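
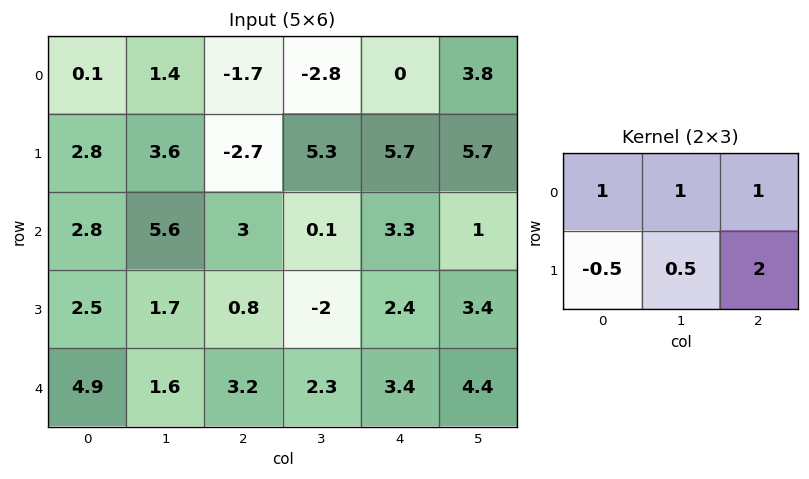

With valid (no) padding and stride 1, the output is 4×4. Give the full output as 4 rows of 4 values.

-5.2 4.35 10.9 12.6
11.1 5.1 13.45 20.3
12.6 4.25 9.8 13.4
9.75 5.9 7.55 13.15

Output[0,0]: The receptive field on the input at this output position is [0.1 1.4 -1.7 / 2.8 3.6 -2.7]. Elementwise product with the kernel and sum: 0.1·1 + 1.4·1 + -1.7·1 + 2.8·-0.5 + 3.6·0.5 + -2.7·2.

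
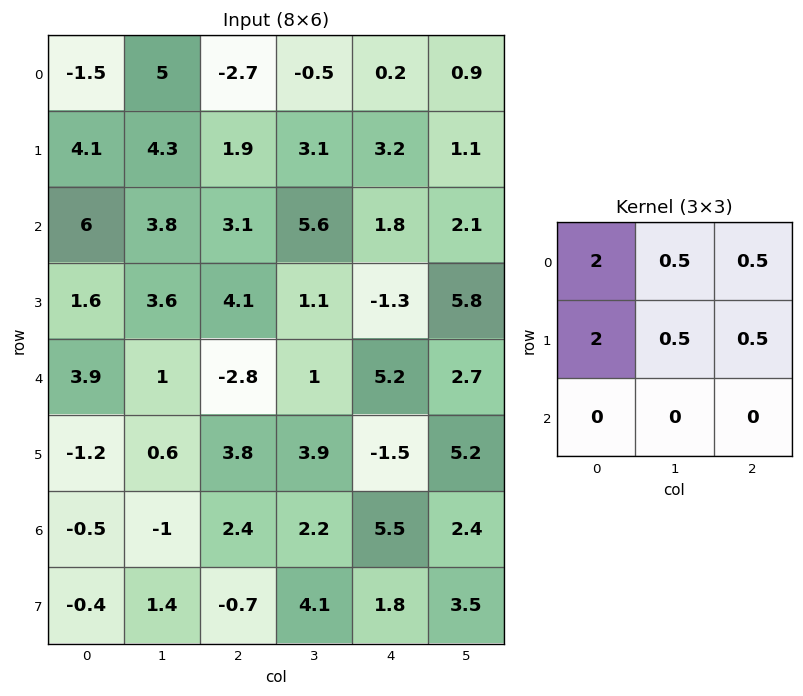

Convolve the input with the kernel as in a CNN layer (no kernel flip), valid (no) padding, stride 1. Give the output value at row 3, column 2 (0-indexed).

The receptive field on the input at this output position is [4.1 1.1 -1.3 / -2.8 1 5.2 / 3.8 3.9 -1.5]. Elementwise product with the kernel and sum: 4.1·2 + 1.1·0.5 + -1.3·0.5 + -2.8·2 + 1·0.5 + 5.2·0.5.

5.6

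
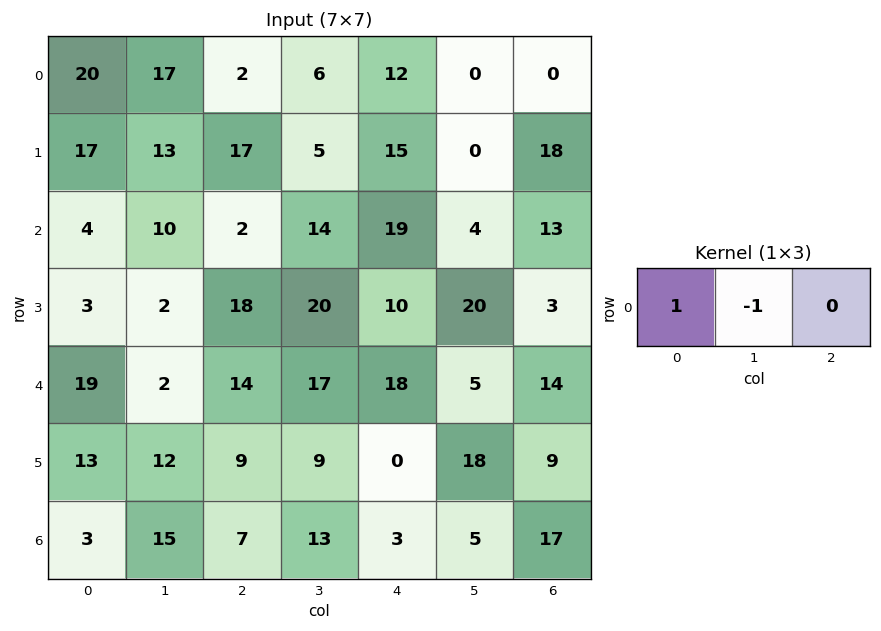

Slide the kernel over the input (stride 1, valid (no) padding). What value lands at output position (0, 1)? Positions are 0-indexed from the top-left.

15

The receptive field on the input at this output position is [17 2 6]. Elementwise product with the kernel and sum: 17·1 + 2·-1.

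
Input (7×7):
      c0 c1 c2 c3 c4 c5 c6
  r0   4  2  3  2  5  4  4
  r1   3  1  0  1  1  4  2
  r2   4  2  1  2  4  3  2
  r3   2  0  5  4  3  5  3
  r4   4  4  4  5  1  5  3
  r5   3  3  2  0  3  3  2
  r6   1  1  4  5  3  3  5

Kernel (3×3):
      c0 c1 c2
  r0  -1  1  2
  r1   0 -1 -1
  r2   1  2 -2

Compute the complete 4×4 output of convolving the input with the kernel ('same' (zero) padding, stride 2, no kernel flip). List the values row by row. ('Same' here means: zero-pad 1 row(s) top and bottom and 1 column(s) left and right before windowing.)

Output[0,0]: The receptive field on the zero-padded input at this output position is [0 0 0 / 0 4 2 / 0 3 1]. Elementwise product with the kernel and sum: 0·-1 + 0·1 + 0·2 + 4·-1 + 2·-1 + 0·1 + 3·2 + 1·-2.
Output[0,1]: The receptive field on the zero-padded input at this output position is [0 0 0 / 2 3 2 / 1 0 1]. Elementwise product with the kernel and sum: 0·-1 + 0·1 + 0·2 + 3·-1 + 2·-1 + 1·1 + 0·2 + 1·-2.

-2 -6 -14 4
3 0 1 7
-6 11 3 2
7 -10 3 -6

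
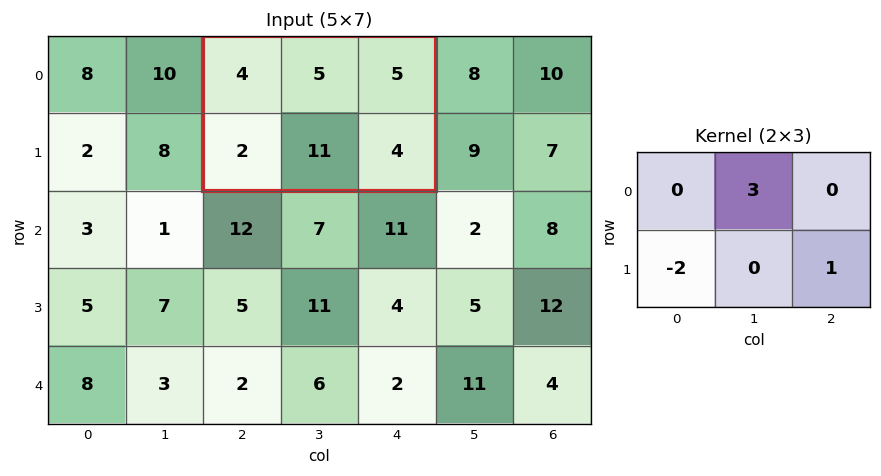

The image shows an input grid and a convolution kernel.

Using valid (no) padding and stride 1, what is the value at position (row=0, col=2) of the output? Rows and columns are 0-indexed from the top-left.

The receptive field on the input at this output position is [4 5 5 / 2 11 4]. Elementwise product with the kernel and sum: 5·3 + 2·-2 + 4·1.

15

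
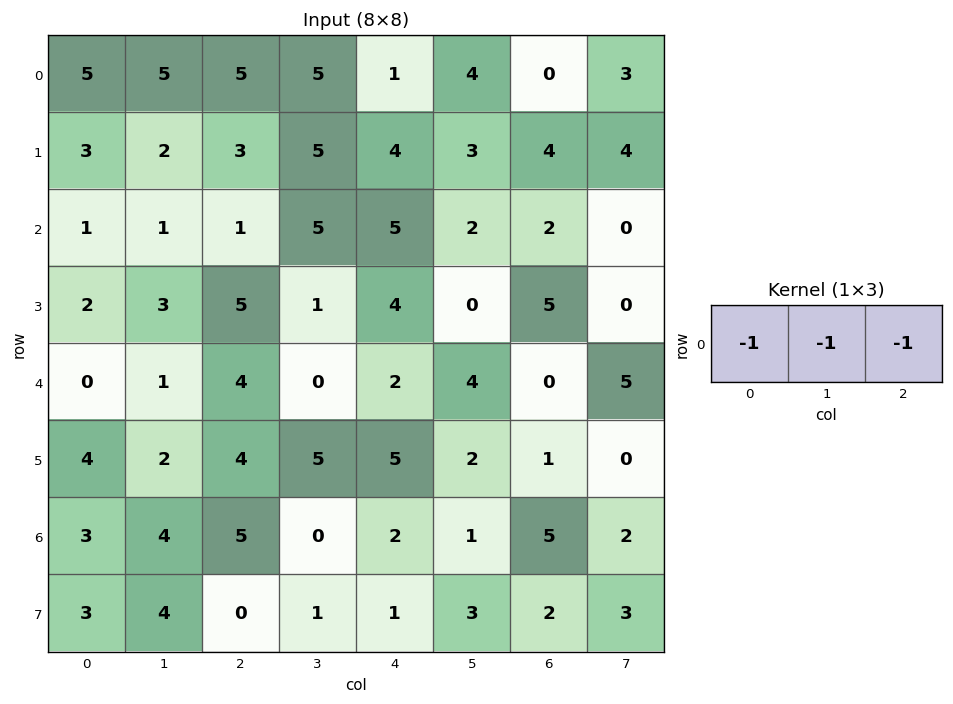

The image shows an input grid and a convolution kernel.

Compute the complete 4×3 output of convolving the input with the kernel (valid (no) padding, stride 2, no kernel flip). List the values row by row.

-15 -11 -5
-3 -11 -9
-5 -6 -6
-12 -7 -8

Output[0,0]: The receptive field on the input at this output position is [5 5 5]. Elementwise product with the kernel and sum: 5·-1 + 5·-1 + 5·-1.
Output[0,1]: The receptive field on the input at this output position is [5 5 1]. Elementwise product with the kernel and sum: 5·-1 + 5·-1 + 1·-1.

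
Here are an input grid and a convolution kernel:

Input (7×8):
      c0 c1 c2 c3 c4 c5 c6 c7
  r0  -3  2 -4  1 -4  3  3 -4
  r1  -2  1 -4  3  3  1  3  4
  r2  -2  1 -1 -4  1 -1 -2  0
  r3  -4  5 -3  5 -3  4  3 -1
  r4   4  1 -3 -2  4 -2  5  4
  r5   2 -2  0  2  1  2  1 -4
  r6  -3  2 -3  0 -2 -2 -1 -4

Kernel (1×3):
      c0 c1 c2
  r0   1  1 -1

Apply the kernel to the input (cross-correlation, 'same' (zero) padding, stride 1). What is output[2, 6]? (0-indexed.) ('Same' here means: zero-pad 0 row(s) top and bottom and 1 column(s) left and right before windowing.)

-3

The receptive field on the zero-padded input at this output position is [-1 -2 0]. Elementwise product with the kernel and sum: -1·1 + -2·1 + 0·-1.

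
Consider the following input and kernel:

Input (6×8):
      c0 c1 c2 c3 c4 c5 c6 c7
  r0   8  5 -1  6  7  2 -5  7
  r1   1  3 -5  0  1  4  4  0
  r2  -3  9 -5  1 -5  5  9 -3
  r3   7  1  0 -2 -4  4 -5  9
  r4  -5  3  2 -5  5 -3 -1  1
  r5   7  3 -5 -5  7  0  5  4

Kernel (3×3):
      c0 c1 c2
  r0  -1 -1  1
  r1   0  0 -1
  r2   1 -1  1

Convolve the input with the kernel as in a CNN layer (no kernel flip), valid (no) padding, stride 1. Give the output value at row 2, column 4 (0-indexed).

21

The receptive field on the input at this output position is [-5 5 9 / -4 4 -5 / 5 -3 -1]. Elementwise product with the kernel and sum: -5·-1 + 5·-1 + 9·1 + -5·-1 + 5·1 + -3·-1 + -1·1.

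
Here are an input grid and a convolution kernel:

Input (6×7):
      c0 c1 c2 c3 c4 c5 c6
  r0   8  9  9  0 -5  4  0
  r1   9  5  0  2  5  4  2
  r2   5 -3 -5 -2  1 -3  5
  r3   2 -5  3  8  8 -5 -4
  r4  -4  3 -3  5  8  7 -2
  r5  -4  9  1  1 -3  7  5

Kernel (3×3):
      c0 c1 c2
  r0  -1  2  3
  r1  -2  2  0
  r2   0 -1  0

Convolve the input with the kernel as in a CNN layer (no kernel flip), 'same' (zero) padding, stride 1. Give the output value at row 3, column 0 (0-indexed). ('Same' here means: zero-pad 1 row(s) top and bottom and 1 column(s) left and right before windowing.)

The receptive field on the zero-padded input at this output position is [0 5 -3 / 0 2 -5 / 0 -4 3]. Elementwise product with the kernel and sum: 0·-1 + 5·2 + -3·3 + 0·-2 + 2·2 + -4·-1.

9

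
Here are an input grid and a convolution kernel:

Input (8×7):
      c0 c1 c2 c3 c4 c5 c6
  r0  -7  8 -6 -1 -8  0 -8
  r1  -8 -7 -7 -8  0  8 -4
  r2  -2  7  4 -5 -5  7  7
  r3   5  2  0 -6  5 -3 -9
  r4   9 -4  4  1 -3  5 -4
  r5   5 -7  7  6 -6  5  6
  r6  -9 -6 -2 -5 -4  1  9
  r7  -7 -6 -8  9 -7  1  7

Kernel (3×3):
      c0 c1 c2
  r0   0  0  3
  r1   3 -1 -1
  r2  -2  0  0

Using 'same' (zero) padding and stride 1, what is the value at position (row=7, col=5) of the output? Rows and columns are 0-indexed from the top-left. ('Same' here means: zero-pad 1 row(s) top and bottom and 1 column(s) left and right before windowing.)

-2

The receptive field on the zero-padded input at this output position is [-4 1 9 / -7 1 7 / 0 0 0]. Elementwise product with the kernel and sum: 9·3 + -7·3 + 1·-1 + 7·-1 + 0·-2.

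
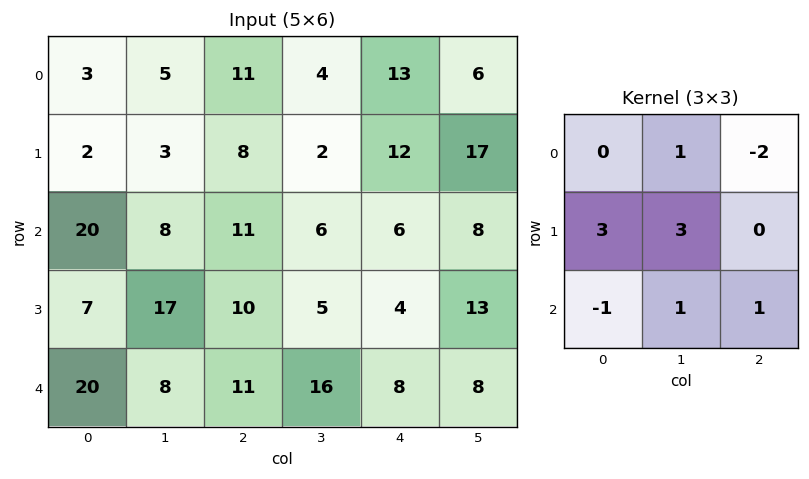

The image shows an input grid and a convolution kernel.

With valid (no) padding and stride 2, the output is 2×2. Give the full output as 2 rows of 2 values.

Output[0,0]: The receptive field on the input at this output position is [3 5 11 / 2 3 8 / 20 8 11]. Elementwise product with the kernel and sum: 5·1 + 11·-2 + 2·3 + 3·3 + 20·-1 + 8·1 + 11·1.

-3 9
57 52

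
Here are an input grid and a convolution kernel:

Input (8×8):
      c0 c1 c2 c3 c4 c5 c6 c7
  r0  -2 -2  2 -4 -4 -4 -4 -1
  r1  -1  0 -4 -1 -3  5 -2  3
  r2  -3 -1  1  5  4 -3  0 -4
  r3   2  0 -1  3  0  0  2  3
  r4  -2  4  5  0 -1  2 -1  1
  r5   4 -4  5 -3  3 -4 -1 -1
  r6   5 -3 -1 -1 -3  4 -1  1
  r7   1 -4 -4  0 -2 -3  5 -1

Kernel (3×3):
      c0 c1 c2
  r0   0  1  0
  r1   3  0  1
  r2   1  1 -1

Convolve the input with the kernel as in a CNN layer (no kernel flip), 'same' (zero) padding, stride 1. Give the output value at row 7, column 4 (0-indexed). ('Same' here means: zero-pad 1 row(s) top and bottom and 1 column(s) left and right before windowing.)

-6

The receptive field on the zero-padded input at this output position is [-1 -3 4 / 0 -2 -3 / 0 0 0]. Elementwise product with the kernel and sum: -3·1 + 0·3 + -3·1 + 0·1 + 0·1 + 0·-1.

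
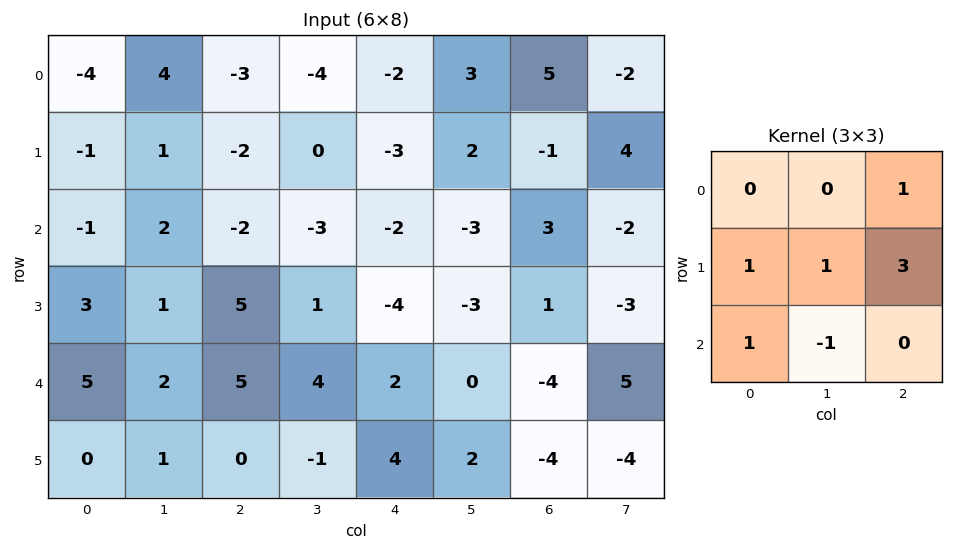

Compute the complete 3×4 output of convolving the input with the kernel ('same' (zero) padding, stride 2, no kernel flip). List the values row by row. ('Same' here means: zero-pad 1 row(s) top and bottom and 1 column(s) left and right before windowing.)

9 -8 6 5
3 -13 -7 -6
12 21 -2 14

Output[0,0]: The receptive field on the zero-padded input at this output position is [0 0 0 / 0 -4 4 / 0 -1 1]. Elementwise product with the kernel and sum: 0·1 + 0·1 + -4·1 + 4·3 + 0·1 + -1·-1.
Output[0,1]: The receptive field on the zero-padded input at this output position is [0 0 0 / 4 -3 -4 / 1 -2 0]. Elementwise product with the kernel and sum: 0·1 + 4·1 + -3·1 + -4·3 + 1·1 + -2·-1.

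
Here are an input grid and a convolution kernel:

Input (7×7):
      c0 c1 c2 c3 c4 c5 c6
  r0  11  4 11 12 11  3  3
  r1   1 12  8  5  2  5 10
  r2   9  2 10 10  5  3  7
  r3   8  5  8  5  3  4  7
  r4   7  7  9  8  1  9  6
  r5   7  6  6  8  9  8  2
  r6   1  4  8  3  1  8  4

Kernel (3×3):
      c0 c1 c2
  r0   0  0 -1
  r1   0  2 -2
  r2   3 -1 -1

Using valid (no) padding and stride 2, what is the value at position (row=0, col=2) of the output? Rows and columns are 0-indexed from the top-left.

-8

The receptive field on the input at this output position is [11 3 3 / 2 5 10 / 5 3 7]. Elementwise product with the kernel and sum: 3·-1 + 5·2 + 10·-2 + 5·3 + 3·-1 + 7·-1.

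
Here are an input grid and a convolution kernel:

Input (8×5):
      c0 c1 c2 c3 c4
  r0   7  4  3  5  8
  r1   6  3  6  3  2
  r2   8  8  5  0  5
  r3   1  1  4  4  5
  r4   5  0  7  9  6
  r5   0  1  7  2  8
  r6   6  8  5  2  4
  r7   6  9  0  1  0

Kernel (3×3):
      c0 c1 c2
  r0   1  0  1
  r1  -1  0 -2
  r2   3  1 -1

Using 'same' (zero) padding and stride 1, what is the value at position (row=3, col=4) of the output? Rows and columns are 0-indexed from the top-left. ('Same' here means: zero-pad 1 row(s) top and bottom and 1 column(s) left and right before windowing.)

29

The receptive field on the zero-padded input at this output position is [0 5 0 / 4 5 0 / 9 6 0]. Elementwise product with the kernel and sum: 0·1 + 0·1 + 4·-1 + 0·-2 + 9·3 + 6·1 + 0·-1.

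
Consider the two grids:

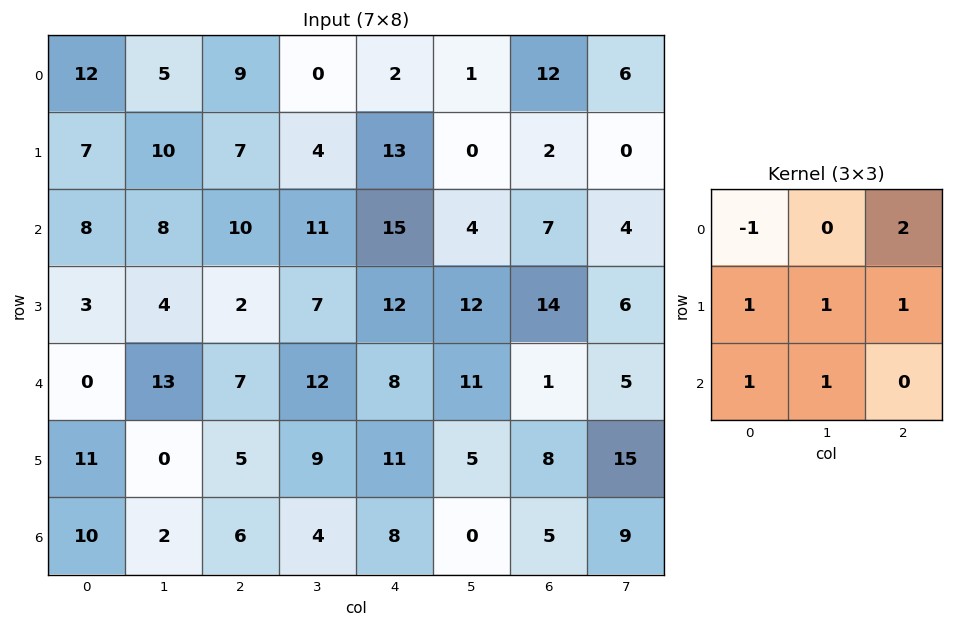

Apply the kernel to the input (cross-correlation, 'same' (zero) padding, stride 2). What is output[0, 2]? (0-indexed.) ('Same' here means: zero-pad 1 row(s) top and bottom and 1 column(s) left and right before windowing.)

The receptive field on the zero-padded input at this output position is [0 0 0 / 0 2 1 / 4 13 0]. Elementwise product with the kernel and sum: 0·-1 + 0·2 + 0·1 + 2·1 + 1·1 + 4·1 + 13·1.

20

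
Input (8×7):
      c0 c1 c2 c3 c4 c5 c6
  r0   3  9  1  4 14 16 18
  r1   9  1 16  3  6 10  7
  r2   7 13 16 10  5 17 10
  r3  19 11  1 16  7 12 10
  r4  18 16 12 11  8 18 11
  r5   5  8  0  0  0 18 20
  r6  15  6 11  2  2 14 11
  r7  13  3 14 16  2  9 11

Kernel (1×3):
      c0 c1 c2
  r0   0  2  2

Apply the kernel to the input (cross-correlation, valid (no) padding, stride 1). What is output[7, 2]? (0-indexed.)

36

The receptive field on the input at this output position is [14 16 2]. Elementwise product with the kernel and sum: 16·2 + 2·2.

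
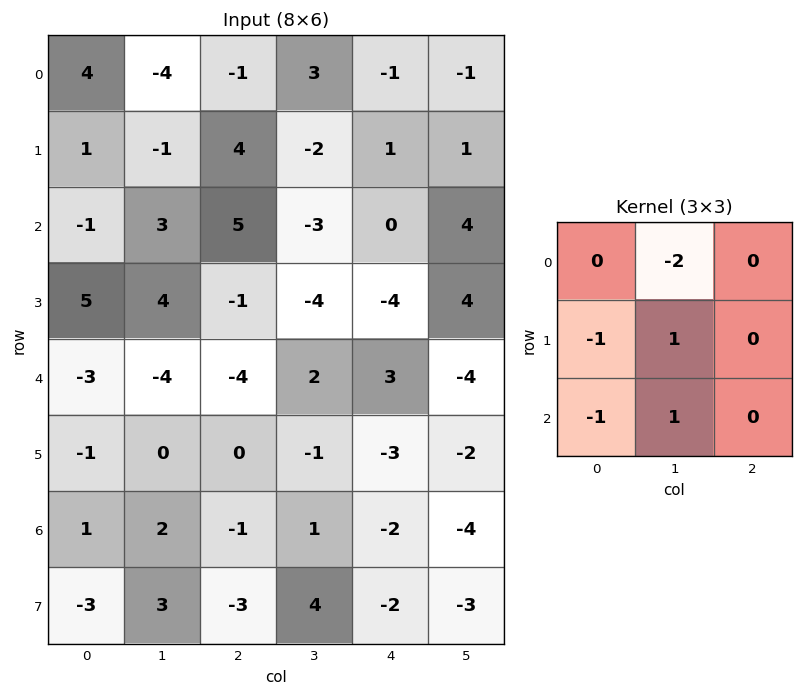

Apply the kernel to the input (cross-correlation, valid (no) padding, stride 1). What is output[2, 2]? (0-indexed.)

9

The receptive field on the input at this output position is [5 -3 0 / -1 -4 -4 / -4 2 3]. Elementwise product with the kernel and sum: -3·-2 + -1·-1 + -4·1 + -4·-1 + 2·1.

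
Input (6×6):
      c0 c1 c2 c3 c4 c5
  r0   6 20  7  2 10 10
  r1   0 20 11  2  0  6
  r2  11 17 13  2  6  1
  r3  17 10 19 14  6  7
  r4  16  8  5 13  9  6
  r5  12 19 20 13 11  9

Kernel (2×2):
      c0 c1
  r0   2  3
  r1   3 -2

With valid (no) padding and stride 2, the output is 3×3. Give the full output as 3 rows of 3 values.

32 49 38
104 61 19
54 83 51

Output[0,0]: The receptive field on the input at this output position is [6 20 / 0 20]. Elementwise product with the kernel and sum: 6·2 + 20·3 + 0·3 + 20·-2.
Output[0,1]: The receptive field on the input at this output position is [7 2 / 11 2]. Elementwise product with the kernel and sum: 7·2 + 2·3 + 11·3 + 2·-2.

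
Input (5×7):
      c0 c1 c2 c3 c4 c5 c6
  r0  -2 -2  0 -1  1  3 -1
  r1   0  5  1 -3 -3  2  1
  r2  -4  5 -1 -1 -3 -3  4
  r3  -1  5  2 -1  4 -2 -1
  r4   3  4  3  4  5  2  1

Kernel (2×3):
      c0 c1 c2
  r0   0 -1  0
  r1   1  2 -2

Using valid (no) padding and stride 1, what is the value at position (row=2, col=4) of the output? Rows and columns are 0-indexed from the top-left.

5

The receptive field on the input at this output position is [-3 -3 4 / 4 -2 -1]. Elementwise product with the kernel and sum: -3·-1 + 4·1 + -2·2 + -1·-2.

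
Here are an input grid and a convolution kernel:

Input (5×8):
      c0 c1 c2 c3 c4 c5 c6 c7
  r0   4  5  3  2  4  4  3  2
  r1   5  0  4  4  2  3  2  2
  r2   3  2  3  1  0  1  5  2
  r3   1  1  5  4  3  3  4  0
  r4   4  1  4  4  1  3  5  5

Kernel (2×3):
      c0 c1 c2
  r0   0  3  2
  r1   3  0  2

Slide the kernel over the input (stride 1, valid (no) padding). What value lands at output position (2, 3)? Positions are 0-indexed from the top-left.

20

The receptive field on the input at this output position is [1 0 1 / 4 3 3]. Elementwise product with the kernel and sum: 0·3 + 1·2 + 4·3 + 3·2.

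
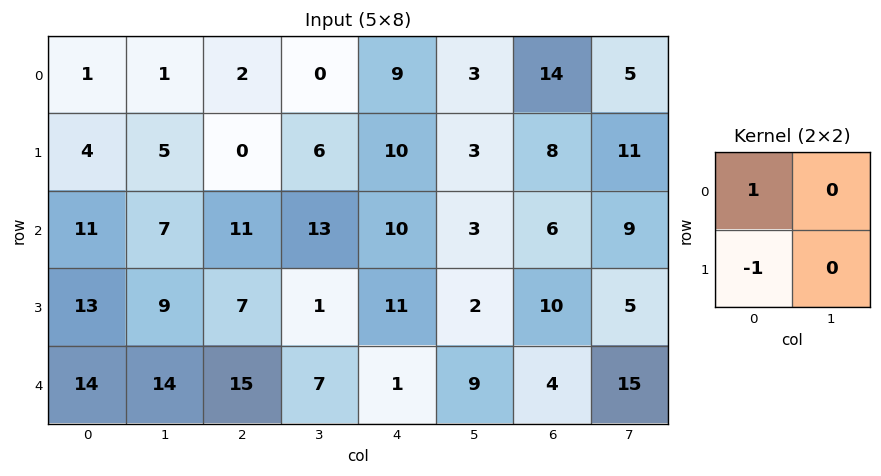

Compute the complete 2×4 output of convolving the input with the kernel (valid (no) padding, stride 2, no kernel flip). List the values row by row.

Output[0,0]: The receptive field on the input at this output position is [1 1 / 4 5]. Elementwise product with the kernel and sum: 1·1 + 4·-1.
Output[0,1]: The receptive field on the input at this output position is [2 0 / 0 6]. Elementwise product with the kernel and sum: 2·1 + 0·-1.

-3 2 -1 6
-2 4 -1 -4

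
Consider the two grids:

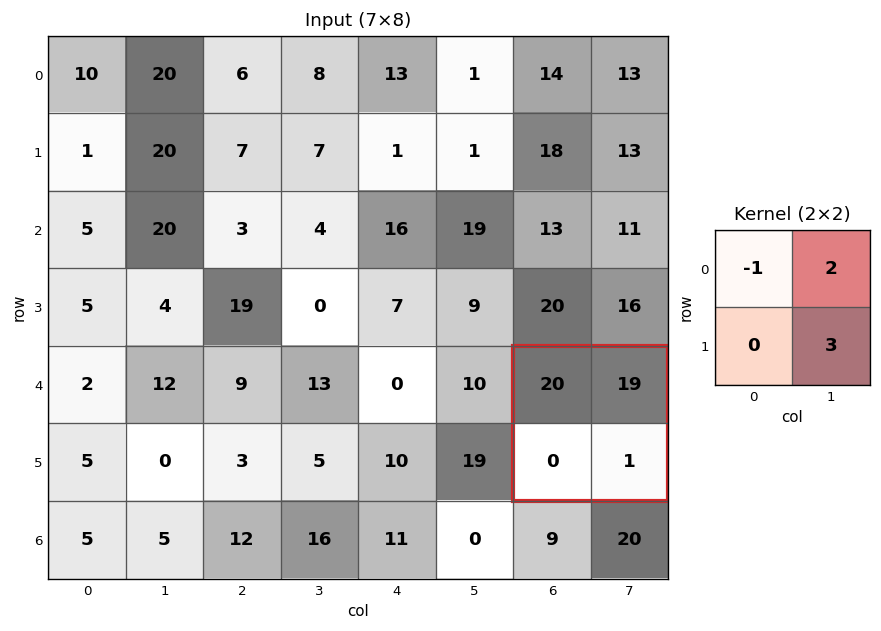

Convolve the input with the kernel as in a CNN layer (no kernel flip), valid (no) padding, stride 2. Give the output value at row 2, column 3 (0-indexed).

The receptive field on the input at this output position is [20 19 / 0 1]. Elementwise product with the kernel and sum: 20·-1 + 19·2 + 1·3.

21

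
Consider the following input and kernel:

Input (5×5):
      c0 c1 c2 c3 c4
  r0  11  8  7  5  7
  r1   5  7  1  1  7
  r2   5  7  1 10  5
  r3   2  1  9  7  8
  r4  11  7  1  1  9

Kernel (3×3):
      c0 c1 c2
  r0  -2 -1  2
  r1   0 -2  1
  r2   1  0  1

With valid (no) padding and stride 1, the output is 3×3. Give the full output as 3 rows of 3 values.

Output[0,0]: The receptive field on the input at this output position is [11 8 7 / 5 7 1 / 5 7 1]. Elementwise product with the kernel and sum: 11·-2 + 8·-1 + 7·2 + 7·-2 + 1·1 + 5·1 + 1·1.

-23 3 6
-17 3 13
4 2 2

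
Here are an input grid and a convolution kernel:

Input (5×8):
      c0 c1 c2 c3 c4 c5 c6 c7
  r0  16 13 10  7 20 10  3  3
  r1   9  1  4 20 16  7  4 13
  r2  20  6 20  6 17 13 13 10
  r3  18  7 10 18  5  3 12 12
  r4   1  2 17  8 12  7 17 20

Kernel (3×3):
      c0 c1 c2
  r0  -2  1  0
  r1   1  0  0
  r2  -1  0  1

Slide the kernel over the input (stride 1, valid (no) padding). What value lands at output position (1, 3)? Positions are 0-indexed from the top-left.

The receptive field on the input at this output position is [20 16 7 / 6 17 13 / 18 5 3]. Elementwise product with the kernel and sum: 20·-2 + 16·1 + 6·1 + 18·-1 + 3·1.

-33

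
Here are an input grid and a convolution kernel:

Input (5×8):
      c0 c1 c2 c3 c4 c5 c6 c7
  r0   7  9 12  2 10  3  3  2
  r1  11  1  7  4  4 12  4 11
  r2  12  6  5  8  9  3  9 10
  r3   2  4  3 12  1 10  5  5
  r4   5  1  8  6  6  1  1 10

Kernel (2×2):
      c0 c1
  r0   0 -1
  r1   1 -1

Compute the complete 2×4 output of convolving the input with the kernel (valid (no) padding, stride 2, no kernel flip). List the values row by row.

1 1 -11 -9
-8 -17 -12 -10

Output[0,0]: The receptive field on the input at this output position is [7 9 / 11 1]. Elementwise product with the kernel and sum: 9·-1 + 11·1 + 1·-1.
Output[0,1]: The receptive field on the input at this output position is [12 2 / 7 4]. Elementwise product with the kernel and sum: 2·-1 + 7·1 + 4·-1.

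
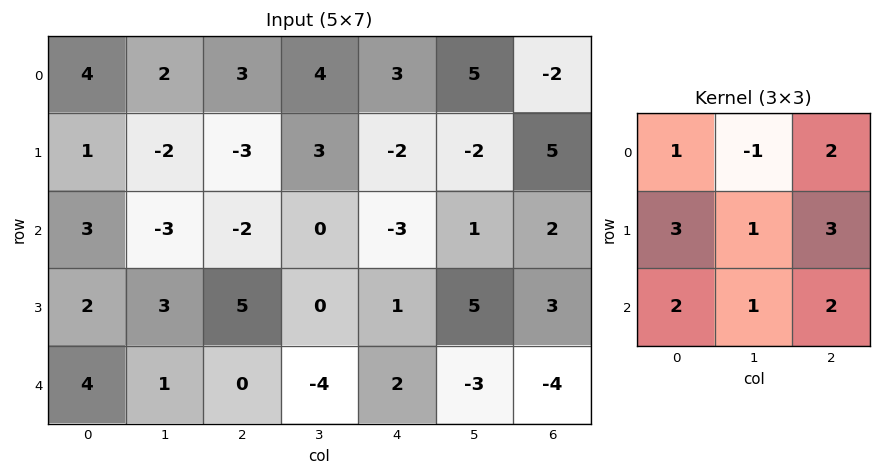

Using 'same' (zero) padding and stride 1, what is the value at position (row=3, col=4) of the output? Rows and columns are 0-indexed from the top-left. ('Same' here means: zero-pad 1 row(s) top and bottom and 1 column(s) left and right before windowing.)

9

The receptive field on the zero-padded input at this output position is [0 -3 1 / 0 1 5 / -4 2 -3]. Elementwise product with the kernel and sum: 0·1 + -3·-1 + 1·2 + 0·3 + 1·1 + 5·3 + -4·2 + 2·1 + -3·2.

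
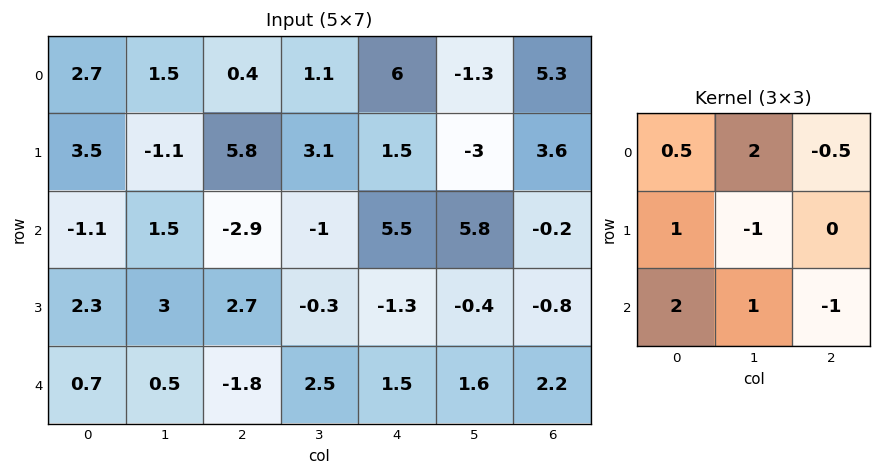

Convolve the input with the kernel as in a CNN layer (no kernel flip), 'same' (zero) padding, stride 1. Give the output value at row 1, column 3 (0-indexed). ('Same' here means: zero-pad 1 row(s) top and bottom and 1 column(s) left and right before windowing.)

The receptive field on the zero-padded input at this output position is [0.4 1.1 6 / 5.8 3.1 1.5 / -2.9 -1 5.5]. Elementwise product with the kernel and sum: 0.4·0.5 + 1.1·2 + 6·-0.5 + 5.8·1 + 3.1·-1 + -2.9·2 + -1·1 + 5.5·-1.

-10.2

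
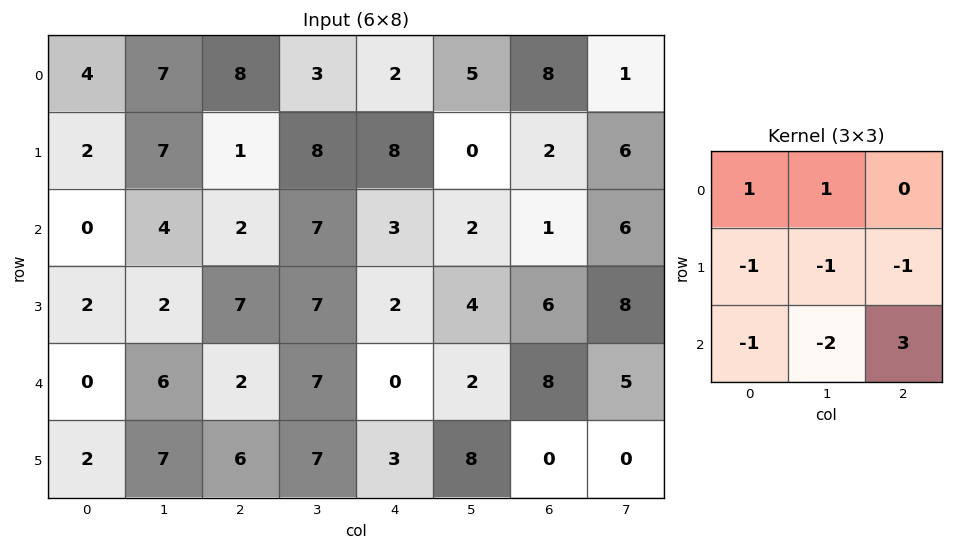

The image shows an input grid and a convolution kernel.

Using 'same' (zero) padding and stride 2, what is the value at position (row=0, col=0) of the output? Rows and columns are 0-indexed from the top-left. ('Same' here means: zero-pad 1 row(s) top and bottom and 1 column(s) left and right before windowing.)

6

The receptive field on the zero-padded input at this output position is [0 0 0 / 0 4 7 / 0 2 7]. Elementwise product with the kernel and sum: 0·1 + 0·1 + 0·-1 + 4·-1 + 7·-1 + 0·-1 + 2·-2 + 7·3.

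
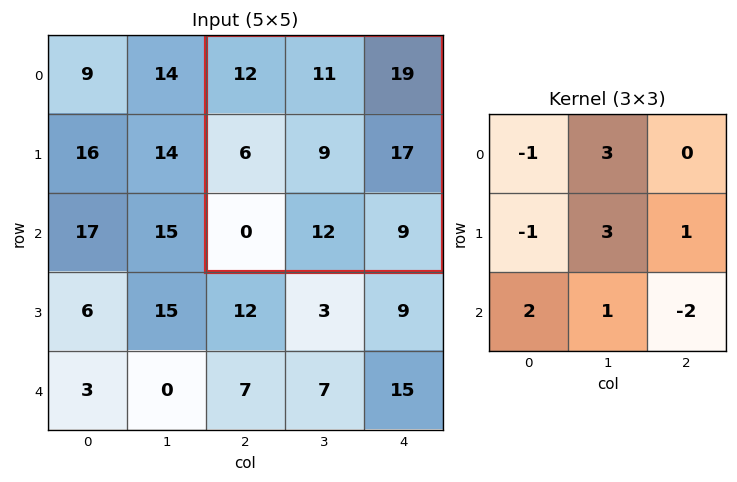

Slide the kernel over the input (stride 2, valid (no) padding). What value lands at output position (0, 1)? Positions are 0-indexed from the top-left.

The receptive field on the input at this output position is [12 11 19 / 6 9 17 / 0 12 9]. Elementwise product with the kernel and sum: 12·-1 + 11·3 + 6·-1 + 9·3 + 17·1 + 0·2 + 12·1 + 9·-2.

53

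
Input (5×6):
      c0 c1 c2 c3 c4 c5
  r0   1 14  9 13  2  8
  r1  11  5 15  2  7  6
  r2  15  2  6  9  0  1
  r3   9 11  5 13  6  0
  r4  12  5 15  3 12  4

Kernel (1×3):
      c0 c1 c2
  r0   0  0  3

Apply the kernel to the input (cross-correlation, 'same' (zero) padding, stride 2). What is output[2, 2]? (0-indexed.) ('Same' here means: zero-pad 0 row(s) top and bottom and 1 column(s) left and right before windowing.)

The receptive field on the zero-padded input at this output position is [3 12 4]. Elementwise product with the kernel and sum: 4·3.

12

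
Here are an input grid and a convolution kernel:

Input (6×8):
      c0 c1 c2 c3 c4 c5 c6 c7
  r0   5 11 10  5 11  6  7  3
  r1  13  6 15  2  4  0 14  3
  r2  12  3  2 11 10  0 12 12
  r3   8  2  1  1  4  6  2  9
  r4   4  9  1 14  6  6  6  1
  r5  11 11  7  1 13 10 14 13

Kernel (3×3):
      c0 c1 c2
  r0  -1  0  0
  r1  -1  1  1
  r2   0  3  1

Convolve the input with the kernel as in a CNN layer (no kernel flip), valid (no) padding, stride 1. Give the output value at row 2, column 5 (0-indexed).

24

The receptive field on the input at this output position is [0 12 12 / 6 2 9 / 6 6 1]. Elementwise product with the kernel and sum: 0·-1 + 6·-1 + 2·1 + 9·1 + 6·3 + 1·1.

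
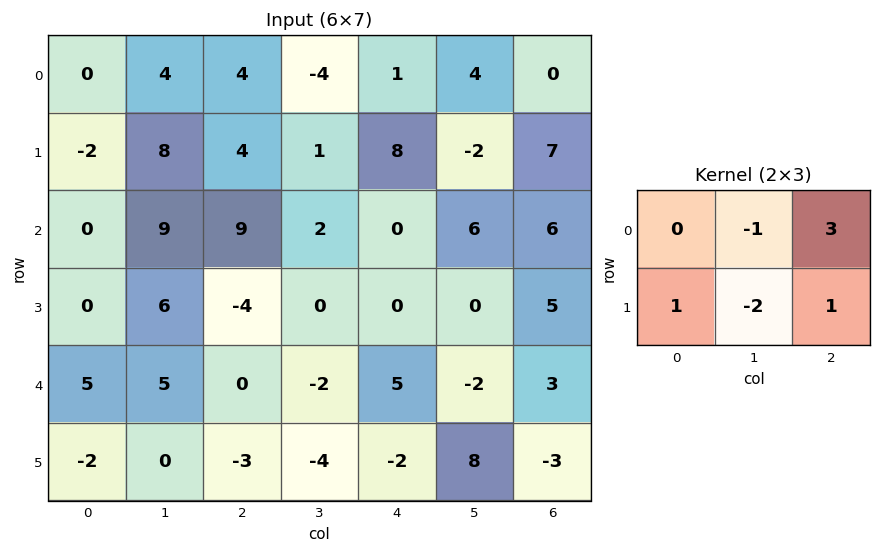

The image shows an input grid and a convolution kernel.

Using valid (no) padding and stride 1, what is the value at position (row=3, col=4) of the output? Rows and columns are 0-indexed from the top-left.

27

The receptive field on the input at this output position is [0 0 5 / 5 -2 3]. Elementwise product with the kernel and sum: 0·-1 + 5·3 + 5·1 + -2·-2 + 3·1.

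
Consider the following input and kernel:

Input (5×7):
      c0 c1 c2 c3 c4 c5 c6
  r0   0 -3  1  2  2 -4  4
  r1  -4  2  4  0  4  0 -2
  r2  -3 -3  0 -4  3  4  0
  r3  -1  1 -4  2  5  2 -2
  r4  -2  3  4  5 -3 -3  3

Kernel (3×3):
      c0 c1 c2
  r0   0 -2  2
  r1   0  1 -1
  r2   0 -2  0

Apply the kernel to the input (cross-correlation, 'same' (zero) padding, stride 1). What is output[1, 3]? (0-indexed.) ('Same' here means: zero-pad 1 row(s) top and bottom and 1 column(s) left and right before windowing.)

4

The receptive field on the zero-padded input at this output position is [1 2 2 / 4 0 4 / 0 -4 3]. Elementwise product with the kernel and sum: 2·-2 + 2·2 + 0·1 + 4·-1 + -4·-2.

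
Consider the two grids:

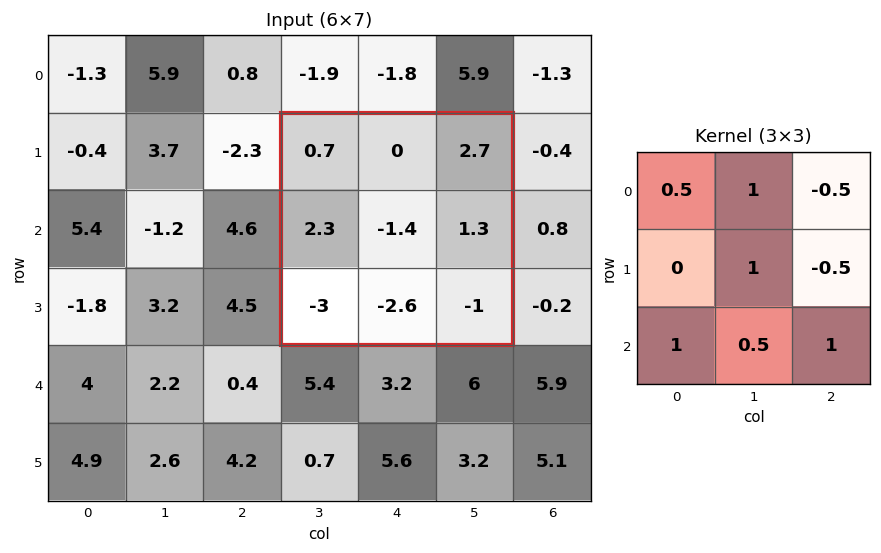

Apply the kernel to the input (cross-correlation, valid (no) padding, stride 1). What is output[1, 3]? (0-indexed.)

The receptive field on the input at this output position is [0.7 0 2.7 / 2.3 -1.4 1.3 / -3 -2.6 -1]. Elementwise product with the kernel and sum: 0.7·0.5 + 0·1 + 2.7·-0.5 + -1.4·1 + 1.3·-0.5 + -3·1 + -2.6·0.5 + -1·1.

-8.35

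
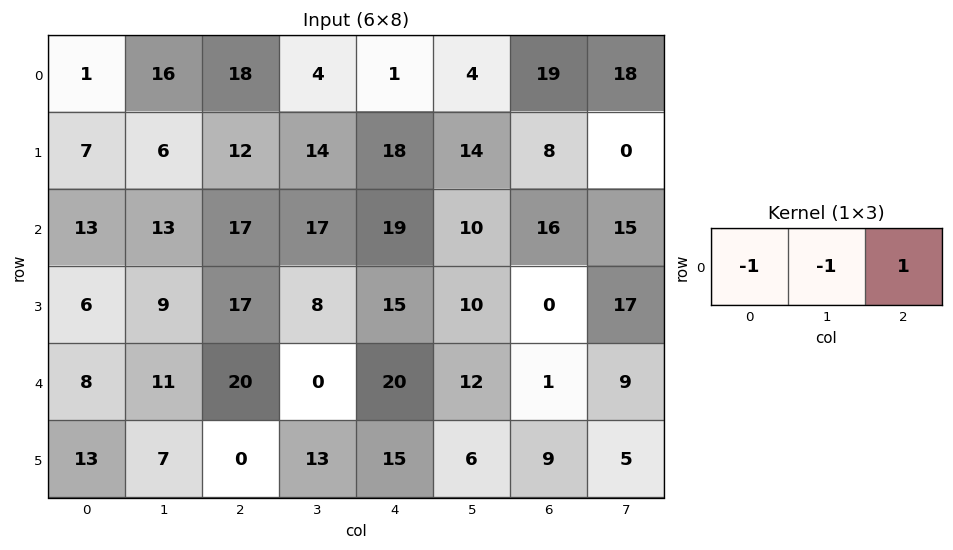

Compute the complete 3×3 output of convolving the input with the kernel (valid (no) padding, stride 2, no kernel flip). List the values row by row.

1 -21 14
-9 -15 -13
1 0 -31

Output[0,0]: The receptive field on the input at this output position is [1 16 18]. Elementwise product with the kernel and sum: 1·-1 + 16·-1 + 18·1.
Output[0,1]: The receptive field on the input at this output position is [18 4 1]. Elementwise product with the kernel and sum: 18·-1 + 4·-1 + 1·1.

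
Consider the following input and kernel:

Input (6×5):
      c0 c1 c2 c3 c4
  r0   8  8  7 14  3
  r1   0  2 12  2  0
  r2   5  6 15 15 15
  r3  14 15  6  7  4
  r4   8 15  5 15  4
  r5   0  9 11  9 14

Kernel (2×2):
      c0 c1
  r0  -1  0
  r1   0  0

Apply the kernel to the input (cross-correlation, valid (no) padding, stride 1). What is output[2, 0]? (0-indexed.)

-5

The receptive field on the input at this output position is [5 6 / 14 15]. Elementwise product with the kernel and sum: 5·-1.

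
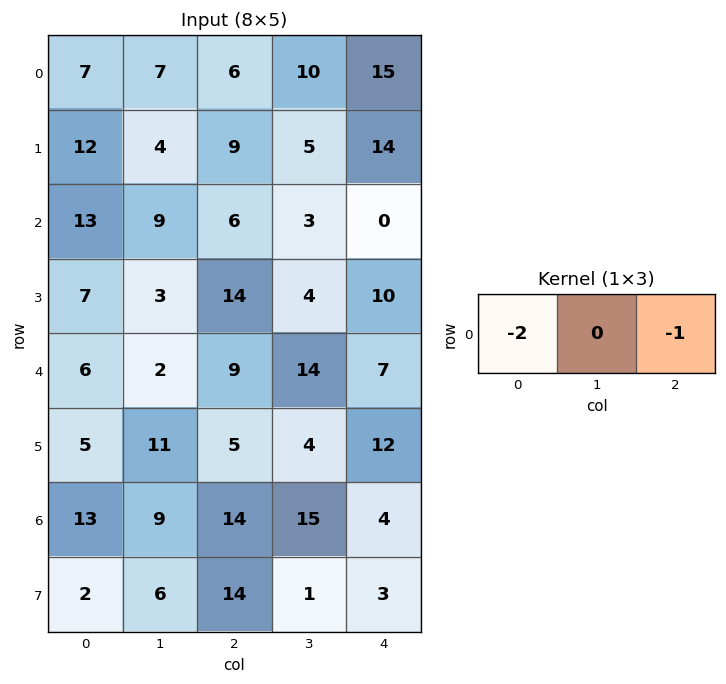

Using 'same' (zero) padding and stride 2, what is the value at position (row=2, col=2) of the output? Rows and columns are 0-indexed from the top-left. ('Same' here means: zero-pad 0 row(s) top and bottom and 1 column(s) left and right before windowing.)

The receptive field on the zero-padded input at this output position is [14 7 0]. Elementwise product with the kernel and sum: 14·-2 + 0·-1.

-28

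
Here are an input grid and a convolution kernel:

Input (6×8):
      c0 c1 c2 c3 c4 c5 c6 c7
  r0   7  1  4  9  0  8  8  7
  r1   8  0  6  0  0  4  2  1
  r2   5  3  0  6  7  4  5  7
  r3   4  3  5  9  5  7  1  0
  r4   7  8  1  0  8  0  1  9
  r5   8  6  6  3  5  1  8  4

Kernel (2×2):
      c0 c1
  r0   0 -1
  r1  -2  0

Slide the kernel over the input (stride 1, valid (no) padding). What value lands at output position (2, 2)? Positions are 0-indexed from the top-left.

-16

The receptive field on the input at this output position is [0 6 / 5 9]. Elementwise product with the kernel and sum: 6·-1 + 5·-2.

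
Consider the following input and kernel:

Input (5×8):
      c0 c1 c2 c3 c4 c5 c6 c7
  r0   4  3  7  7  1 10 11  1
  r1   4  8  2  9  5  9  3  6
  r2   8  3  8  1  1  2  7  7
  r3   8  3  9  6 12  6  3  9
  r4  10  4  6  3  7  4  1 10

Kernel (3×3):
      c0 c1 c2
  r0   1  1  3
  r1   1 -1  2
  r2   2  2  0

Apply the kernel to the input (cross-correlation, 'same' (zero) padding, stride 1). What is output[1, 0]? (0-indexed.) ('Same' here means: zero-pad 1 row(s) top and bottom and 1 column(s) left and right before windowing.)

41

The receptive field on the zero-padded input at this output position is [0 4 3 / 0 4 8 / 0 8 3]. Elementwise product with the kernel and sum: 0·1 + 4·1 + 3·3 + 0·1 + 4·-1 + 8·2 + 0·2 + 8·2.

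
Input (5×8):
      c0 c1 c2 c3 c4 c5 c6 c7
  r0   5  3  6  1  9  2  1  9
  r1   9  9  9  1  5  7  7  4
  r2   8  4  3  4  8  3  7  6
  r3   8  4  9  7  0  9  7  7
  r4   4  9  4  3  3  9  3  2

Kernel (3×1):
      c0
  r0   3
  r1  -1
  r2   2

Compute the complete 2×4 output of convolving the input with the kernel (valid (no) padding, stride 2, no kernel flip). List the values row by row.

Output[0,0]: The receptive field on the input at this output position is [5 / 9 / 8]. Elementwise product with the kernel and sum: 5·3 + 9·-1 + 8·2.

22 15 38 10
24 8 30 20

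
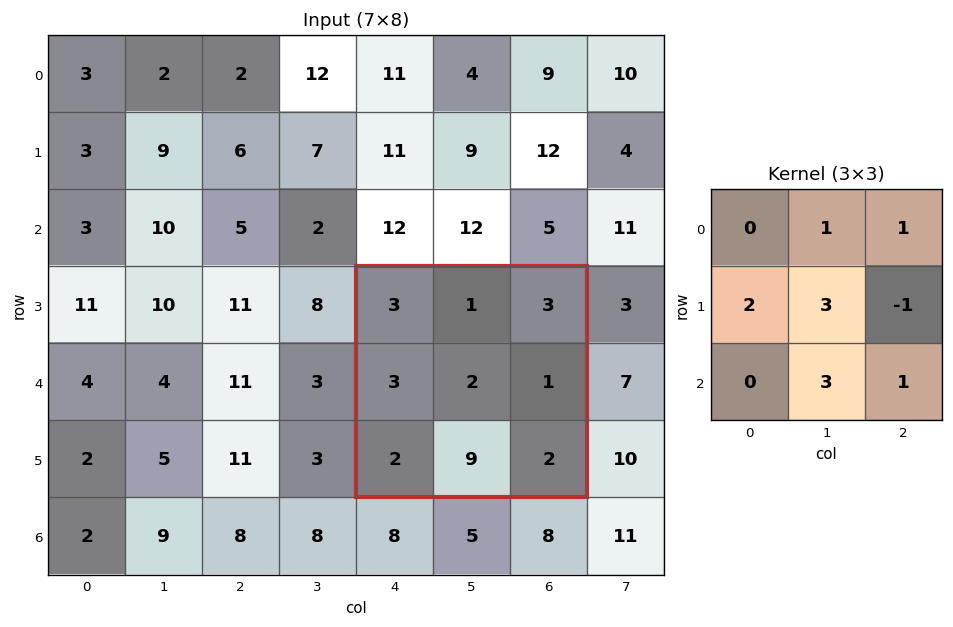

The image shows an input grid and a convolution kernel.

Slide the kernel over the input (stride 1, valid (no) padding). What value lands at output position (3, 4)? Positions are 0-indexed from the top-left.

44

The receptive field on the input at this output position is [3 1 3 / 3 2 1 / 2 9 2]. Elementwise product with the kernel and sum: 1·1 + 3·1 + 3·2 + 2·3 + 1·-1 + 9·3 + 2·1.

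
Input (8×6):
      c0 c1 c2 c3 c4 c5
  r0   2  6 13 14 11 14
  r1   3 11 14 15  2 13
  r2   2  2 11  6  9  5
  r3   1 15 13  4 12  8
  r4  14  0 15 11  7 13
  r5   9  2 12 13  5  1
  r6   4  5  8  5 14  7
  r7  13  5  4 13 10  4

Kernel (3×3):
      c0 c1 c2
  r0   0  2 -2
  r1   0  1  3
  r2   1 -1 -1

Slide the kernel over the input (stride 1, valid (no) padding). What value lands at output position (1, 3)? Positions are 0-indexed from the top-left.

-14

The receptive field on the input at this output position is [15 2 13 / 6 9 5 / 4 12 8]. Elementwise product with the kernel and sum: 2·2 + 13·-2 + 9·1 + 5·3 + 4·1 + 12·-1 + 8·-1.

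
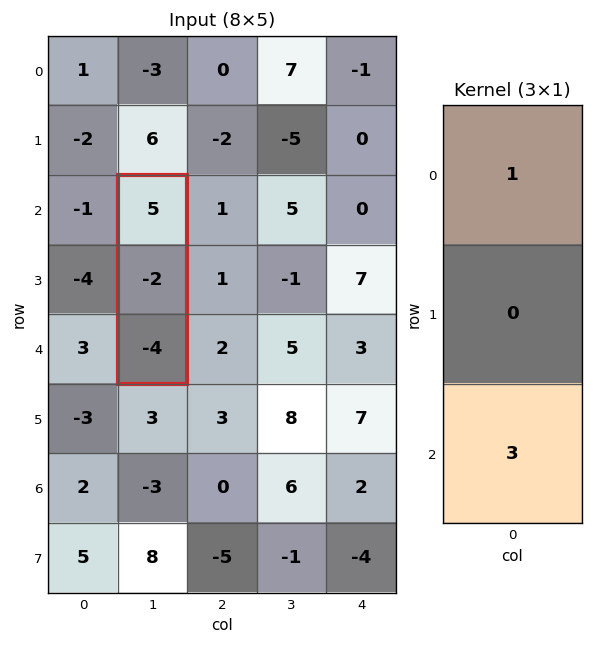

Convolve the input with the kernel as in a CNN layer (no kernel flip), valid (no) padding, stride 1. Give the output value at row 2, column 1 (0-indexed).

-7

The receptive field on the input at this output position is [5 / -2 / -4]. Elementwise product with the kernel and sum: 5·1 + -4·3.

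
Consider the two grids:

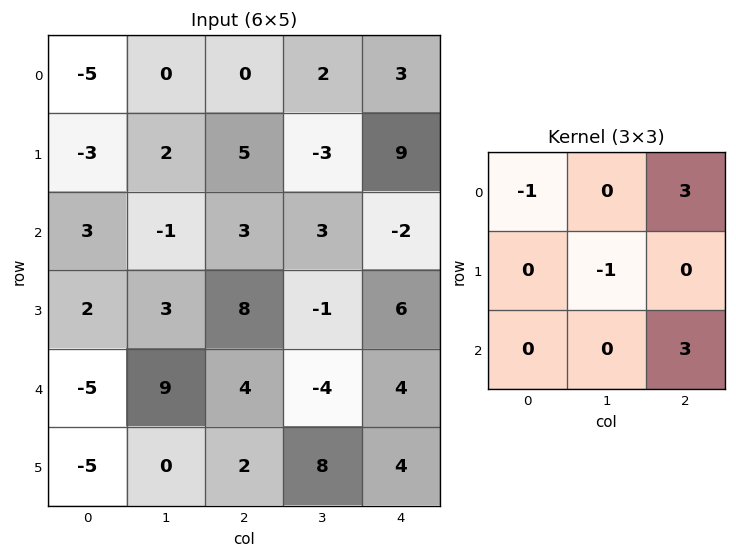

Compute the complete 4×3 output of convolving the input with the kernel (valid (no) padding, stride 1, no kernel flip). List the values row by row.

Output[0,0]: The receptive field on the input at this output position is [-5 0 0 / -3 2 5 / 3 -1 3]. Elementwise product with the kernel and sum: -5·-1 + 0·3 + 2·-1 + 3·3.
Output[0,1]: The receptive field on the input at this output position is [0 0 2 / 2 5 -3 / -1 3 3]. Elementwise product with the kernel and sum: 0·-1 + 2·3 + 5·-1 + 3·3.

12 10 6
43 -17 37
15 -10 4
19 14 26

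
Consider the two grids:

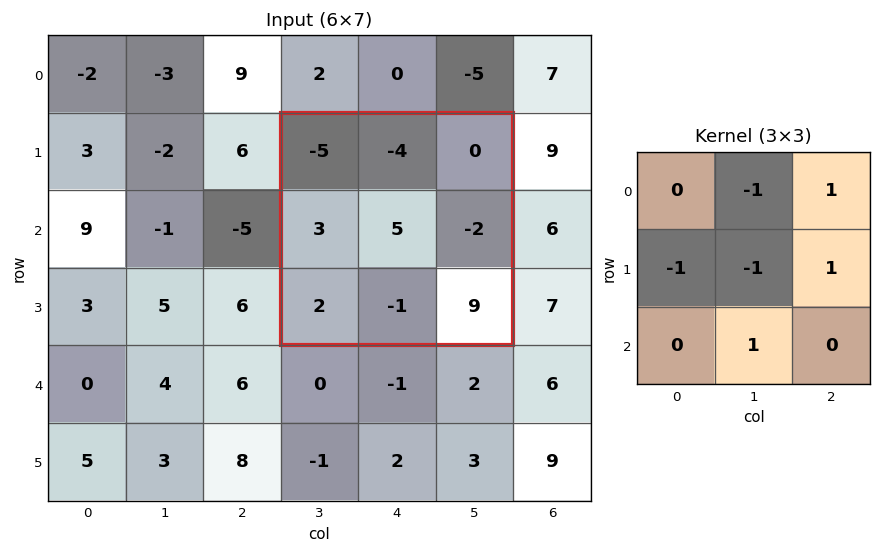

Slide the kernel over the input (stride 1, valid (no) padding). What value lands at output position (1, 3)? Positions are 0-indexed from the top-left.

The receptive field on the input at this output position is [-5 -4 0 / 3 5 -2 / 2 -1 9]. Elementwise product with the kernel and sum: -4·-1 + 0·1 + 3·-1 + 5·-1 + -2·1 + -1·1.

-7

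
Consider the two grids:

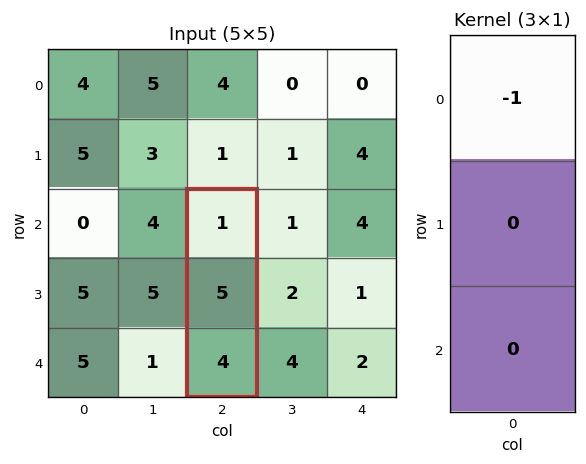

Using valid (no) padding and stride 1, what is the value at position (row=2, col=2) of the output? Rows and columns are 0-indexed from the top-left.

-1

The receptive field on the input at this output position is [1 / 5 / 4]. Elementwise product with the kernel and sum: 1·-1.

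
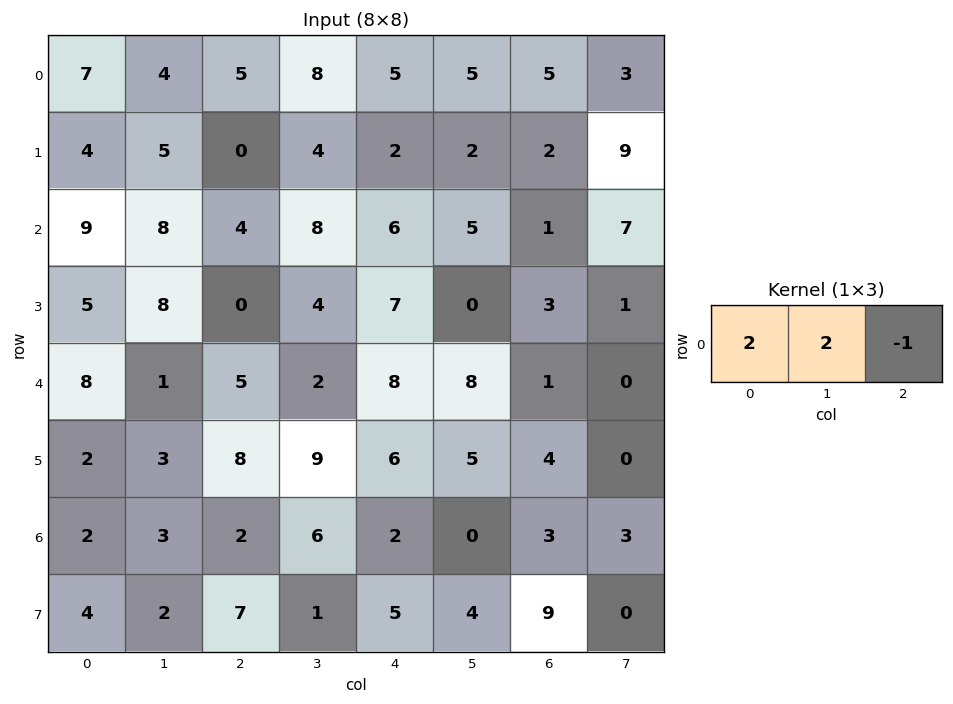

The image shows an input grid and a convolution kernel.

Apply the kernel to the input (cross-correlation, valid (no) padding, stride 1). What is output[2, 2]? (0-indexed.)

18

The receptive field on the input at this output position is [4 8 6]. Elementwise product with the kernel and sum: 4·2 + 8·2 + 6·-1.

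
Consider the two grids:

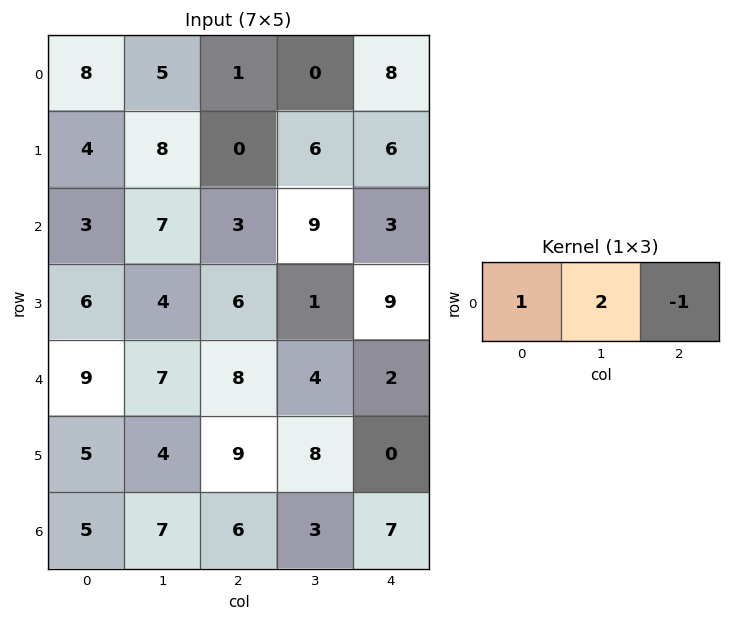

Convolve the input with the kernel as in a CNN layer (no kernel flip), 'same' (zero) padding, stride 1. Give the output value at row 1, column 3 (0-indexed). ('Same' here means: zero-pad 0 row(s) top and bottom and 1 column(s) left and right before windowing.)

The receptive field on the zero-padded input at this output position is [0 6 6]. Elementwise product with the kernel and sum: 0·1 + 6·2 + 6·-1.

6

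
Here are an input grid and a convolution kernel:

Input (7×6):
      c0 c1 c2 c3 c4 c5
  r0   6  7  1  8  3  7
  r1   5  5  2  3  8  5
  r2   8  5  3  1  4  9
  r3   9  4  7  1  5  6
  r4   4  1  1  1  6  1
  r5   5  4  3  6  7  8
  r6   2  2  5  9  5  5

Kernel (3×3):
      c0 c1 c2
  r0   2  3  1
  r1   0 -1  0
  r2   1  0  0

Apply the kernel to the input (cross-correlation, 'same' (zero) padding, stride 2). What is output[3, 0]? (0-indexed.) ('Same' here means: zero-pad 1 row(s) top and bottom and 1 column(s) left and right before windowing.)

The receptive field on the zero-padded input at this output position is [0 5 4 / 0 2 2 / 0 0 0]. Elementwise product with the kernel and sum: 0·2 + 5·3 + 4·1 + 2·-1 + 0·1.

17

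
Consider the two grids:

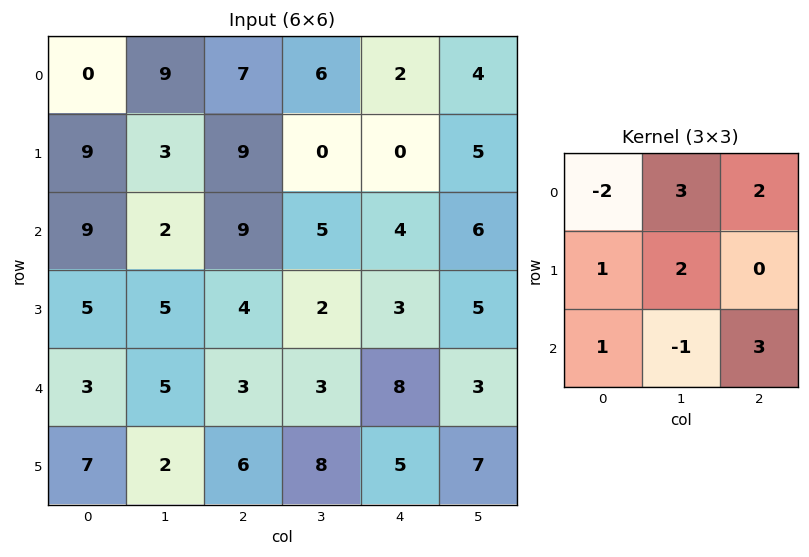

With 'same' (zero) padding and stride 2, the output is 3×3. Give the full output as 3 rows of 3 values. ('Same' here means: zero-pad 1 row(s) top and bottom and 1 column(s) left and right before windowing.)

Output[0,0]: The receptive field on the zero-padded input at this output position is [0 0 0 / 0 0 9 / 0 9 3]. Elementwise product with the kernel and sum: 0·-2 + 0·3 + 0·2 + 0·1 + 0·2 + 0·1 + 9·-1 + 3·3.
Output[0,1]: The receptive field on the zero-padded input at this output position is [0 0 0 / 9 7 6 / 3 9 0]. Elementwise product with the kernel and sum: 0·-2 + 0·3 + 0·2 + 9·1 + 7·2 + 3·1 + 9·-1 + 0·3.

0 17 25
61 48 37
30 37 58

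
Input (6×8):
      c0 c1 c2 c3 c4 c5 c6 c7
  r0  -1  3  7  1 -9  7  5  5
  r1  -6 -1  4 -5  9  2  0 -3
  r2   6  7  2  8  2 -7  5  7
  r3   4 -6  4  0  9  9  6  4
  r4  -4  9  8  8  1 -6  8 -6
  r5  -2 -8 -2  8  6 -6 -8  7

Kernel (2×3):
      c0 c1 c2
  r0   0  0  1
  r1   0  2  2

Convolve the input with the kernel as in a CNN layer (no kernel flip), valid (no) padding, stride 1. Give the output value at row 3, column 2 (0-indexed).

The receptive field on the input at this output position is [4 0 9 / 8 8 1]. Elementwise product with the kernel and sum: 9·1 + 8·2 + 1·2.

27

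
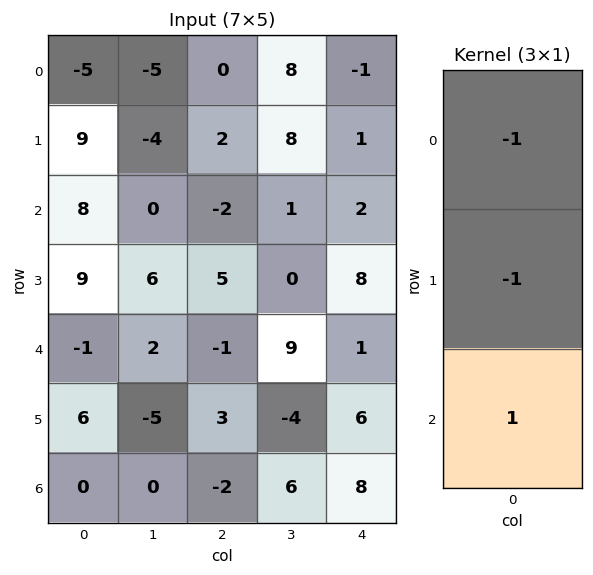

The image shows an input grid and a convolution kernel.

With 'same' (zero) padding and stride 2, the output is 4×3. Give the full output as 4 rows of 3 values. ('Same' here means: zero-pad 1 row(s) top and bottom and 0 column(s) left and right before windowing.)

Output[0,0]: The receptive field on the zero-padded input at this output position is [0 / -5 / 9]. Elementwise product with the kernel and sum: 0·-1 + -5·-1 + 9·1.
Output[0,1]: The receptive field on the zero-padded input at this output position is [0 / 0 / 2]. Elementwise product with the kernel and sum: 0·-1 + 0·-1 + 2·1.

14 2 2
-8 5 5
-2 -1 -3
-6 -1 -14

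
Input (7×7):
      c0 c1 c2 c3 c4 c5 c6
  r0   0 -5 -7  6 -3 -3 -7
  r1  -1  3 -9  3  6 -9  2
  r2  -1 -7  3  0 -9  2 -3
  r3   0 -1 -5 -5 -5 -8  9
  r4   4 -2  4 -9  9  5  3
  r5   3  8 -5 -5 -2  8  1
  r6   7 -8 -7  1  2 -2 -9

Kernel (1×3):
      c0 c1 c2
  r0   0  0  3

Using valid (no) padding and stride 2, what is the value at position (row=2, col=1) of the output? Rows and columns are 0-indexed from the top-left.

The receptive field on the input at this output position is [4 -9 9]. Elementwise product with the kernel and sum: 9·3.

27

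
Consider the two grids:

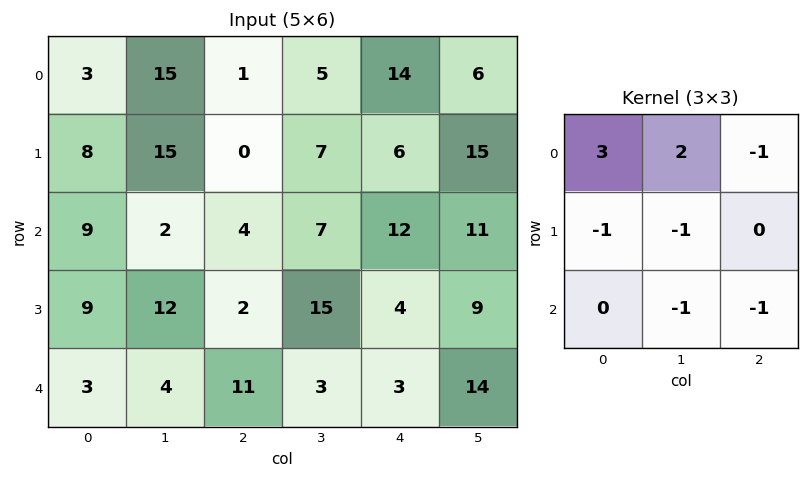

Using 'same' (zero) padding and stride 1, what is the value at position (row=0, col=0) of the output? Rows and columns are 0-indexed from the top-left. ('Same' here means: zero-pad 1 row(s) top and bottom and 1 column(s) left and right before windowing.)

The receptive field on the zero-padded input at this output position is [0 0 0 / 0 3 15 / 0 8 15]. Elementwise product with the kernel and sum: 0·3 + 0·2 + 0·-1 + 0·-1 + 3·-1 + 8·-1 + 15·-1.

-26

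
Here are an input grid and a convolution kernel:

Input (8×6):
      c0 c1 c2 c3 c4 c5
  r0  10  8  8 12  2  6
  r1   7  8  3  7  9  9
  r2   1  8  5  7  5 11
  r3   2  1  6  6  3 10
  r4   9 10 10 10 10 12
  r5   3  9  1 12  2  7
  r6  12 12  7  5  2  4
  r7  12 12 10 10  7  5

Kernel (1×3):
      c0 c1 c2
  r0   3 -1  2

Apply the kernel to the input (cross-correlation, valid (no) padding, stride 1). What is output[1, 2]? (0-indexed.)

The receptive field on the input at this output position is [3 7 9]. Elementwise product with the kernel and sum: 3·3 + 7·-1 + 9·2.

20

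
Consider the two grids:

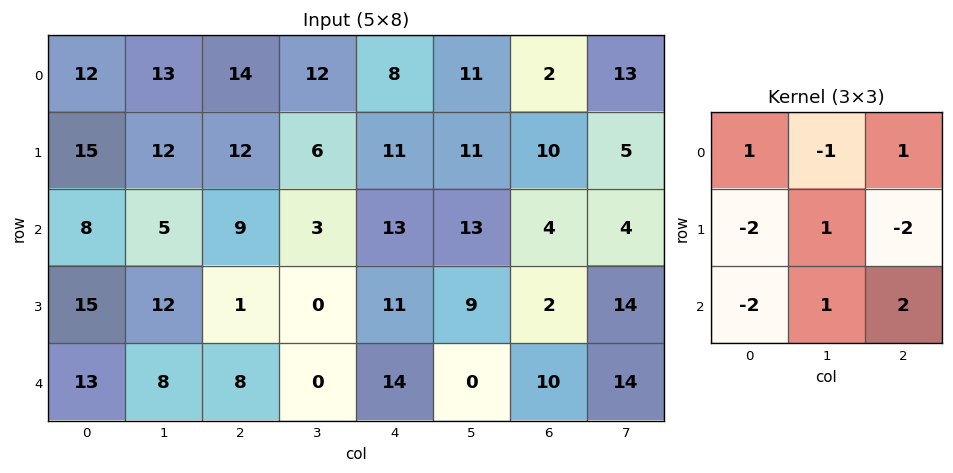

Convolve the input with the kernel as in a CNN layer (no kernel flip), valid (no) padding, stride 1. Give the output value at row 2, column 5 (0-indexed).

The receptive field on the input at this output position is [13 4 4 / 9 2 14 / 0 10 14]. Elementwise product with the kernel and sum: 13·1 + 4·-1 + 4·1 + 9·-2 + 2·1 + 14·-2 + 0·-2 + 10·1 + 14·2.

7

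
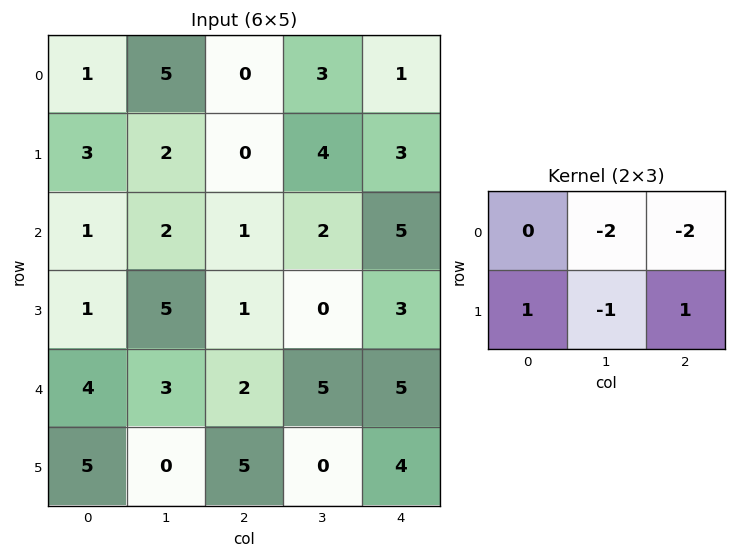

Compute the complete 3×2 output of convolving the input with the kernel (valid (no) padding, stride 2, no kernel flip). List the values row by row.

-9 -9
-9 -10
0 -11

Output[0,0]: The receptive field on the input at this output position is [1 5 0 / 3 2 0]. Elementwise product with the kernel and sum: 5·-2 + 0·-2 + 3·1 + 2·-1 + 0·1.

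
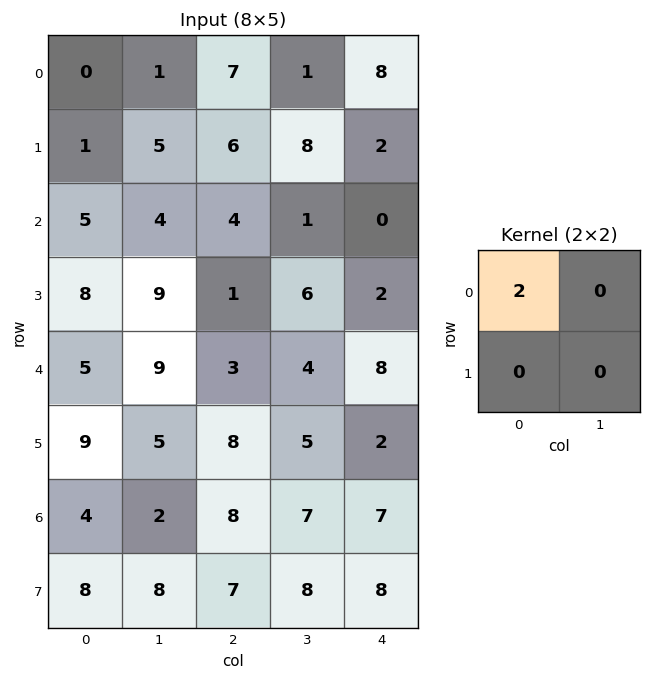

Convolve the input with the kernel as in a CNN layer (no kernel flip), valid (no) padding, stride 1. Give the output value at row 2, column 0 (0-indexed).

10

The receptive field on the input at this output position is [5 4 / 8 9]. Elementwise product with the kernel and sum: 5·2.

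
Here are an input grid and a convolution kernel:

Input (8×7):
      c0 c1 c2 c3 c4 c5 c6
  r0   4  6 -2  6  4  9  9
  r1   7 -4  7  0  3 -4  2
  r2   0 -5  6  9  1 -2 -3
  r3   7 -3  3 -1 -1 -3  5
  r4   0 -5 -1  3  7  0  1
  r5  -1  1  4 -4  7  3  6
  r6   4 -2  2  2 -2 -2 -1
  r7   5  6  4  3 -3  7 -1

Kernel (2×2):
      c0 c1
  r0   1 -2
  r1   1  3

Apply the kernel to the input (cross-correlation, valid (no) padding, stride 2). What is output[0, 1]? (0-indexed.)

-7

The receptive field on the input at this output position is [-2 6 / 7 0]. Elementwise product with the kernel and sum: -2·1 + 6·-2 + 7·1 + 0·3.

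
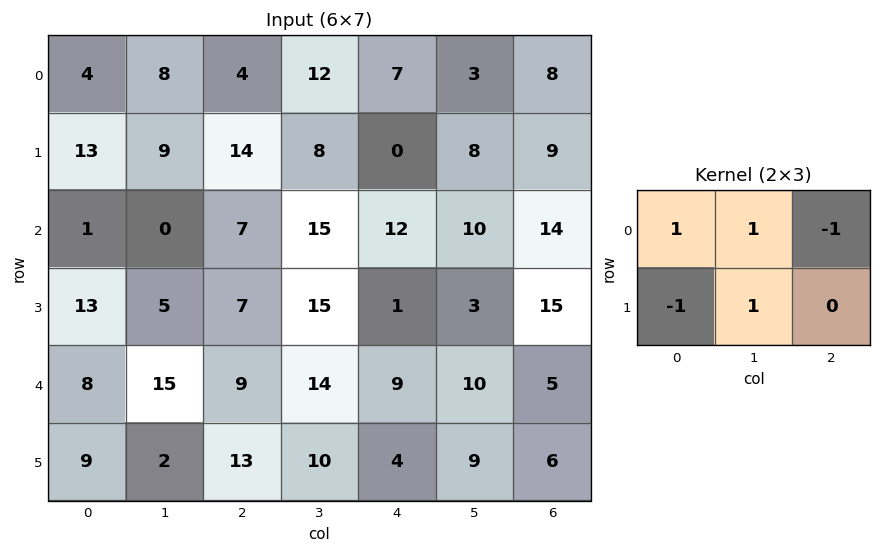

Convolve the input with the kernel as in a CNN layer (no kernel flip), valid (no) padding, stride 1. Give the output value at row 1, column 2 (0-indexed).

The receptive field on the input at this output position is [14 8 0 / 7 15 12]. Elementwise product with the kernel and sum: 14·1 + 8·1 + 0·-1 + 7·-1 + 15·1.

30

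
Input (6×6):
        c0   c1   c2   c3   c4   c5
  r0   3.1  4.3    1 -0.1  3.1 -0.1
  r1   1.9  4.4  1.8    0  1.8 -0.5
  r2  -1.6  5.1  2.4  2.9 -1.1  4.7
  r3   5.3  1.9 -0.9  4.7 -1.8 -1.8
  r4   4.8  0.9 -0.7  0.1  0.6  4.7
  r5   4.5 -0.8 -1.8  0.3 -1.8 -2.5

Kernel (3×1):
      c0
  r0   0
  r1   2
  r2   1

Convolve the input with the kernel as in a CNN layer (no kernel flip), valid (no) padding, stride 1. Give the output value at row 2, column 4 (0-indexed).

The receptive field on the input at this output position is [-1.1 / -1.8 / 0.6]. Elementwise product with the kernel and sum: -1.8·2 + 0.6·1.

-3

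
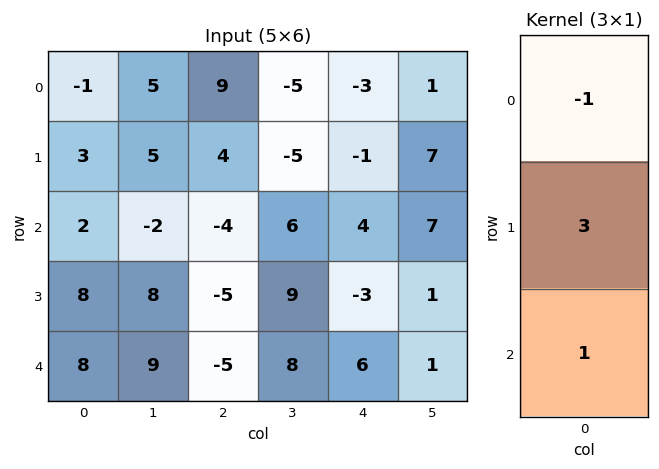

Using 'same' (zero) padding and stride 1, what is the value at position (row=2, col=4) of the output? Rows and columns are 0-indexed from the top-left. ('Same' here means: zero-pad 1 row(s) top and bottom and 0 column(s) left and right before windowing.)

The receptive field on the zero-padded input at this output position is [-1 / 4 / -3]. Elementwise product with the kernel and sum: -1·-1 + 4·3 + -3·1.

10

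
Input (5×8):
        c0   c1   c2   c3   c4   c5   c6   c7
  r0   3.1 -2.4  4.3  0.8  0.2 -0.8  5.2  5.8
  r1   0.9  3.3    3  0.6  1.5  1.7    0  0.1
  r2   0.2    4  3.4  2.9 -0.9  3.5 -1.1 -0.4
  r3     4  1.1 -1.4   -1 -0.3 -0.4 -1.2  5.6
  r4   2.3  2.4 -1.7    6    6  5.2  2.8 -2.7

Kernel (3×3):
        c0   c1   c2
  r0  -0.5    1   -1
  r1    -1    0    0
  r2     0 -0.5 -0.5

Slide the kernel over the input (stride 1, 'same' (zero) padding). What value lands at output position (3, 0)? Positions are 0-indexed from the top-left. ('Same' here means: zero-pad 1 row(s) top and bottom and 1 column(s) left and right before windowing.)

-6.15

The receptive field on the zero-padded input at this output position is [0 0.2 4 / 0 4 1.1 / 0 2.3 2.4]. Elementwise product with the kernel and sum: 0·-0.5 + 0.2·1 + 4·-1 + 0·-1 + 2.3·-0.5 + 2.4·-0.5.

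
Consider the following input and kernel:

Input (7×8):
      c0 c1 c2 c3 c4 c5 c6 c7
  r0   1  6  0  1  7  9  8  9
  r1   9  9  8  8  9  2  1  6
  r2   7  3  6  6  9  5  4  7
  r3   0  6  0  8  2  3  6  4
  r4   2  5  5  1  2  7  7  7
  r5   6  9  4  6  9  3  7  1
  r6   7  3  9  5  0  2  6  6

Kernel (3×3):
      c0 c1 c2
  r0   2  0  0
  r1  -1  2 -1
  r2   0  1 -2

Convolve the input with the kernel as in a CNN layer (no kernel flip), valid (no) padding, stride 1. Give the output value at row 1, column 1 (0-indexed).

5

The receptive field on the input at this output position is [9 8 8 / 3 6 6 / 6 0 8]. Elementwise product with the kernel and sum: 9·2 + 3·-1 + 6·2 + 6·-1 + 0·1 + 8·-2.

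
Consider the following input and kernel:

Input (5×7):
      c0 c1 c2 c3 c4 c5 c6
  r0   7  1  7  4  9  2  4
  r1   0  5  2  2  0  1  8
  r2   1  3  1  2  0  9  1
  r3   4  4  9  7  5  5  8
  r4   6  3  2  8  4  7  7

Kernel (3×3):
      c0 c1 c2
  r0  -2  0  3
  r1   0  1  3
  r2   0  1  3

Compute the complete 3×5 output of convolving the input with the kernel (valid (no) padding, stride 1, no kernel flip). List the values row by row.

Output[0,0]: The receptive field on the input at this output position is [7 1 7 / 0 5 2 / 1 3 1]. Elementwise product with the kernel and sum: 7·-2 + 7·3 + 5·1 + 2·3 + 3·1 + 1·3.
Output[0,1]: The receptive field on the input at this output position is [1 7 4 / 5 2 2 / 3 1 2]. Elementwise product with the kernel and sum: 1·-2 + 4·3 + 2·1 + 2·3 + 1·1 + 2·3.

24 25 17 28 31
43 33 20 46 65
41 56 40 68 60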